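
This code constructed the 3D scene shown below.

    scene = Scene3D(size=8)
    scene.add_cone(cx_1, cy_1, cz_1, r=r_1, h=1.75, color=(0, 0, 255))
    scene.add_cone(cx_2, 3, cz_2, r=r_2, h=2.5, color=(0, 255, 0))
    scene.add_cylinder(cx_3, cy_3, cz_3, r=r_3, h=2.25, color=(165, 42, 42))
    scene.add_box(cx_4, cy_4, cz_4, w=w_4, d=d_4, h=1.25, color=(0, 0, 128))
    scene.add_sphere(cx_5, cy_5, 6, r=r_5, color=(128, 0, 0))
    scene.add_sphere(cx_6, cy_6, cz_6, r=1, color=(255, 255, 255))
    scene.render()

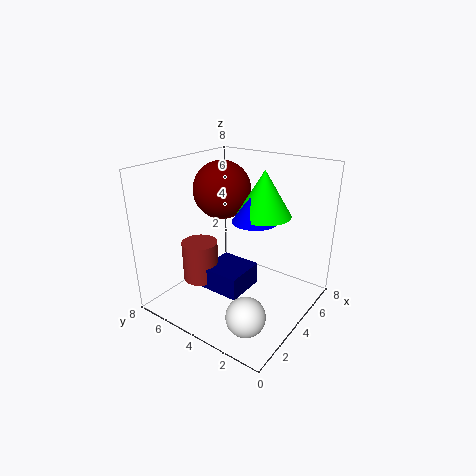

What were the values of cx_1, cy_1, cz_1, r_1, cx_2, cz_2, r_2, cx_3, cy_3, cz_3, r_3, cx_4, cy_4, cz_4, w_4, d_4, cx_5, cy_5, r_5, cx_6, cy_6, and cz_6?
cx_1 = 4.5
cy_1 = 3.25
cz_1 = 5
r_1 = 1.25
cx_2 = 5
cz_2 = 5.25
r_2 = 1.5
cx_3 = 2.75
cy_3 = 5.75
cz_3 = 1.5
r_3 = 1
cx_4 = 2.25
cy_4 = 3
cz_4 = 1.25
w_4 = 2.25
d_4 = 2.25
cx_5 = 5.5
cy_5 = 6.25
r_5 = 1.75
cx_6 = 1.5
cy_6 = 1.75
cz_6 = 1.25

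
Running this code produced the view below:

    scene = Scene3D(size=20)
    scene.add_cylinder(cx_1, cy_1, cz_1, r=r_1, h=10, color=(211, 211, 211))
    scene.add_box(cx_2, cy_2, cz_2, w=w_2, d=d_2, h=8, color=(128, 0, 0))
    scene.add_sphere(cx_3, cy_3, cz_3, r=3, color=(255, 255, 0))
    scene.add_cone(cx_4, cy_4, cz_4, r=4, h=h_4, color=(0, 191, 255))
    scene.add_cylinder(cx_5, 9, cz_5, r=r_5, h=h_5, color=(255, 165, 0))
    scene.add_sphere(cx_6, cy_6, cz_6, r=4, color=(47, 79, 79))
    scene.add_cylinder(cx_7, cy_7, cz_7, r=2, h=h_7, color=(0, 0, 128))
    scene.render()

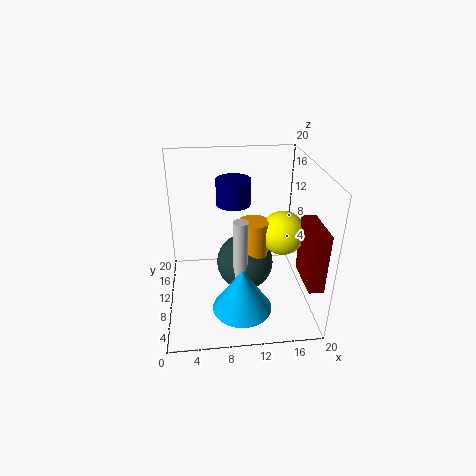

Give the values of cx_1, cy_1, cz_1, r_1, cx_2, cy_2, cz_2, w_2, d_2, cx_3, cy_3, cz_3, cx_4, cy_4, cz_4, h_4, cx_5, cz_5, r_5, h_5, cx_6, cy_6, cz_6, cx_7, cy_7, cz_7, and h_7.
cx_1 = 10; cy_1 = 7; cz_1 = 4; r_1 = 1; cx_2 = 18; cy_2 = 2; cz_2 = 6; w_2 = 2; d_2 = 6; cx_3 = 16; cy_3 = 9; cz_3 = 11; cx_4 = 10; cy_4 = 5; cz_4 = 2; h_4 = 6; cx_5 = 12; cz_5 = 5; r_5 = 2; h_5 = 8; cx_6 = 11; cy_6 = 10; cz_6 = 6; cx_7 = 9; cy_7 = 6; cz_7 = 17; h_7 = 3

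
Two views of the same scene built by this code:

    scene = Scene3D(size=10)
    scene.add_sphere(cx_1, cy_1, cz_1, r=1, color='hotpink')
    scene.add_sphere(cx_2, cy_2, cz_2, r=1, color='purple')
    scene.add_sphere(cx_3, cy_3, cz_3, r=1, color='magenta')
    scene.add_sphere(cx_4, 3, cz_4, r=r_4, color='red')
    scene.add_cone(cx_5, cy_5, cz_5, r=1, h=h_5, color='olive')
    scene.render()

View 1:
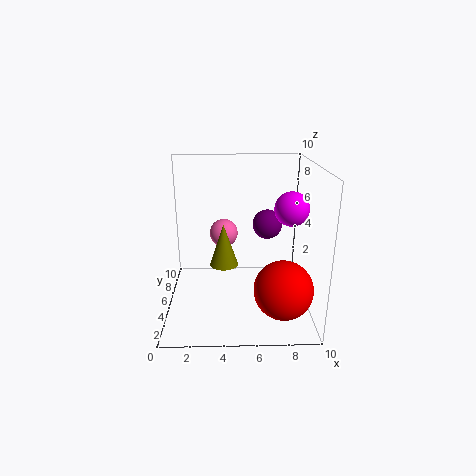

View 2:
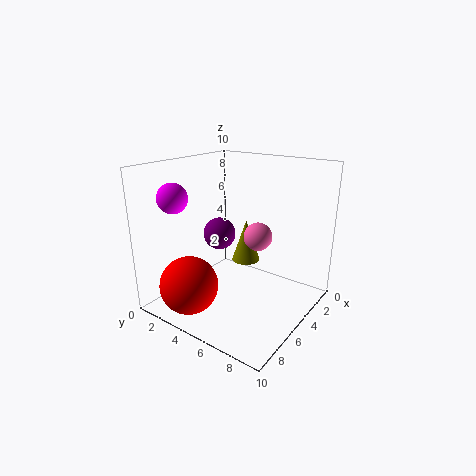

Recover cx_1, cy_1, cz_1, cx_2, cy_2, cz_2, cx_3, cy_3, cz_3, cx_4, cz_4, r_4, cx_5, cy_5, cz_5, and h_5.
cx_1 = 4; cy_1 = 6; cz_1 = 5; cx_2 = 7; cy_2 = 5; cz_2 = 6; cx_3 = 8; cy_3 = 2; cz_3 = 8; cx_4 = 8; cz_4 = 2; r_4 = 2; cx_5 = 4; cy_5 = 5; cz_5 = 3; h_5 = 3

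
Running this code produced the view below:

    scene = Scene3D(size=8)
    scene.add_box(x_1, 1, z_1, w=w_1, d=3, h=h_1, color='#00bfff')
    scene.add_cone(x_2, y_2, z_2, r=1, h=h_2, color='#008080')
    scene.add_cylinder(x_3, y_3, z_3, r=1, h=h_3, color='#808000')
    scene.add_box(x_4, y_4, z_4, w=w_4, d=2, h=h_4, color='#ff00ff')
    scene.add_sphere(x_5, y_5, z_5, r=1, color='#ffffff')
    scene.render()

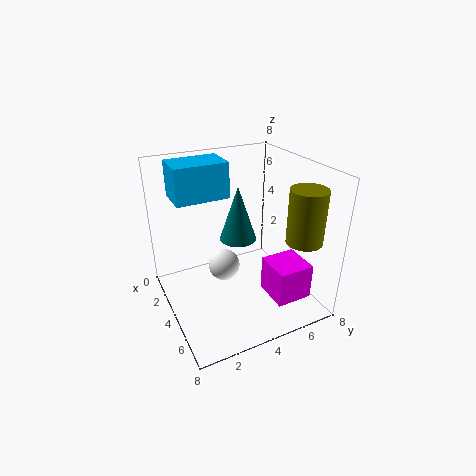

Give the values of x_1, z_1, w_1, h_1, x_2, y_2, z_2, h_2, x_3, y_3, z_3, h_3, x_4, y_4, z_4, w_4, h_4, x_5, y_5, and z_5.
x_1 = 1; z_1 = 6; w_1 = 2; h_1 = 2; x_2 = 4; y_2 = 4; z_2 = 4; h_2 = 3; x_3 = 6; y_3 = 7; z_3 = 4; h_3 = 3; x_4 = 5; y_4 = 5; z_4 = 1; w_4 = 2; h_4 = 2; x_5 = 2; y_5 = 4; z_5 = 1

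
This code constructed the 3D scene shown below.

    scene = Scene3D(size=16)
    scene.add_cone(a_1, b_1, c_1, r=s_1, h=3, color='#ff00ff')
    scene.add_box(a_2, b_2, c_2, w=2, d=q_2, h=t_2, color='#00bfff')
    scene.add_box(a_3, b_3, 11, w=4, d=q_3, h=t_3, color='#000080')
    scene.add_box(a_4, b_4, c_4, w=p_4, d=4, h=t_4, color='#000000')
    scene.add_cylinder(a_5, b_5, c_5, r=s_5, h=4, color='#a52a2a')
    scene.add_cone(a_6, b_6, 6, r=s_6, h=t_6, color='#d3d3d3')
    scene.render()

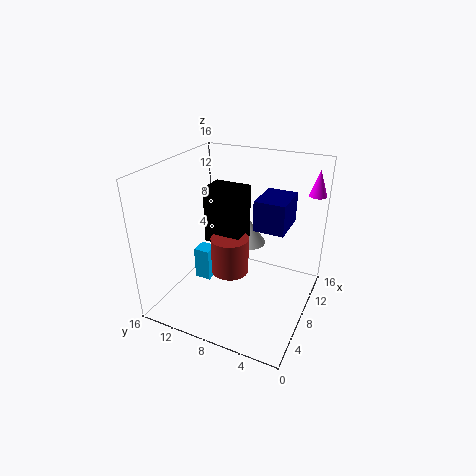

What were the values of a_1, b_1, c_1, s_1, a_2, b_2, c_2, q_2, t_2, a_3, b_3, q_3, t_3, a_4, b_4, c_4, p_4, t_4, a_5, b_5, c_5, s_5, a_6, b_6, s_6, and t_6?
a_1 = 14, b_1 = 1, c_1 = 12, s_1 = 1, a_2 = 8, b_2 = 12, c_2 = 1, q_2 = 2, t_2 = 4, a_3 = 5, b_3 = 2, q_3 = 3, t_3 = 3, a_4 = 6, b_4 = 7, c_4 = 8, p_4 = 3, t_4 = 6, a_5 = 6, b_5 = 8, c_5 = 5, s_5 = 2, a_6 = 11, b_6 = 8, s_6 = 2, t_6 = 3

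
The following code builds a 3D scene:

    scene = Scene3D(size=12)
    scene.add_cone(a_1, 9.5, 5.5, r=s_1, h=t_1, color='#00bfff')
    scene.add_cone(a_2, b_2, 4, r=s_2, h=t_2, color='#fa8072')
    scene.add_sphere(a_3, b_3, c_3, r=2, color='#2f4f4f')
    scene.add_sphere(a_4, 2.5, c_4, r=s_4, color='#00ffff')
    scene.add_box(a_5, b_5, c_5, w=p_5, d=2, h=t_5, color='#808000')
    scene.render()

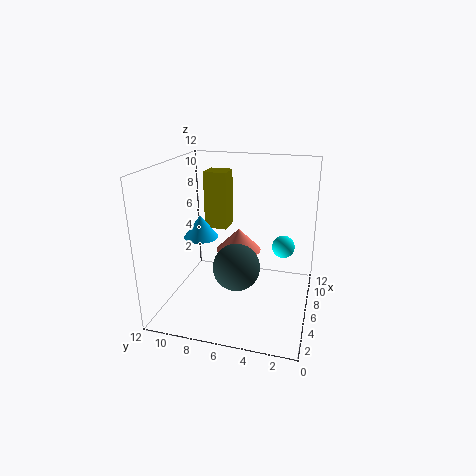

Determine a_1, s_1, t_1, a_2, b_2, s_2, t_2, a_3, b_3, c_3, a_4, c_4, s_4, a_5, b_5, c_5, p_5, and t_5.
a_1 = 6.5; s_1 = 1.5; t_1 = 2; a_2 = 8; b_2 = 6.5; s_2 = 2; t_2 = 2; a_3 = 5.5; b_3 = 6; c_3 = 3.5; a_4 = 8.5; c_4 = 4.5; s_4 = 1; a_5 = 7.5; b_5 = 7.5; c_5 = 6; p_5 = 2; t_5 = 5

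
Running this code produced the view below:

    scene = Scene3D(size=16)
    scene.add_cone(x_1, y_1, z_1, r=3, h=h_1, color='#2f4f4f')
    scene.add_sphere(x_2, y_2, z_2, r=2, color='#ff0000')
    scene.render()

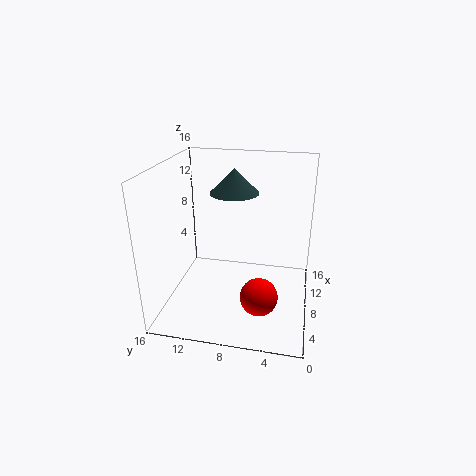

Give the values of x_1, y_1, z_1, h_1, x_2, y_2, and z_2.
x_1 = 13; y_1 = 9.5; z_1 = 11.5; h_1 = 3; x_2 = 4.5; y_2 = 5; z_2 = 3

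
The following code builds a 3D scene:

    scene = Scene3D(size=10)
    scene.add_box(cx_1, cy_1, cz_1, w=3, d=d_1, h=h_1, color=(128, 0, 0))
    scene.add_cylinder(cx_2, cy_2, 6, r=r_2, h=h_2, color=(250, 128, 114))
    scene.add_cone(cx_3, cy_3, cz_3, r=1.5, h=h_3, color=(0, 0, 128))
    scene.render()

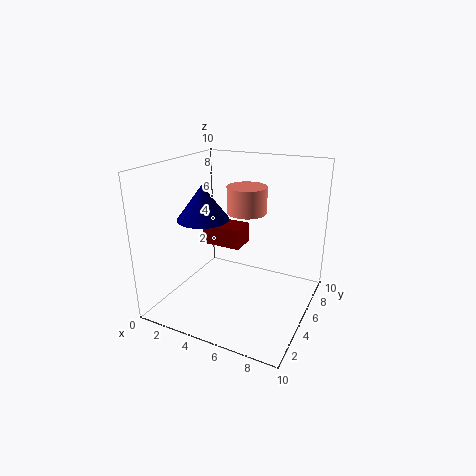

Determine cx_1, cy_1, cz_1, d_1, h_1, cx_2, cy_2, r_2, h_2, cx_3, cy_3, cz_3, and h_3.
cx_1 = 1.5; cy_1 = 6; cz_1 = 3.5; d_1 = 2; h_1 = 1.5; cx_2 = 4.5; cy_2 = 7.5; r_2 = 1.5; h_2 = 2; cx_3 = 4.5; cy_3 = 1.5; cz_3 = 7.5; h_3 = 2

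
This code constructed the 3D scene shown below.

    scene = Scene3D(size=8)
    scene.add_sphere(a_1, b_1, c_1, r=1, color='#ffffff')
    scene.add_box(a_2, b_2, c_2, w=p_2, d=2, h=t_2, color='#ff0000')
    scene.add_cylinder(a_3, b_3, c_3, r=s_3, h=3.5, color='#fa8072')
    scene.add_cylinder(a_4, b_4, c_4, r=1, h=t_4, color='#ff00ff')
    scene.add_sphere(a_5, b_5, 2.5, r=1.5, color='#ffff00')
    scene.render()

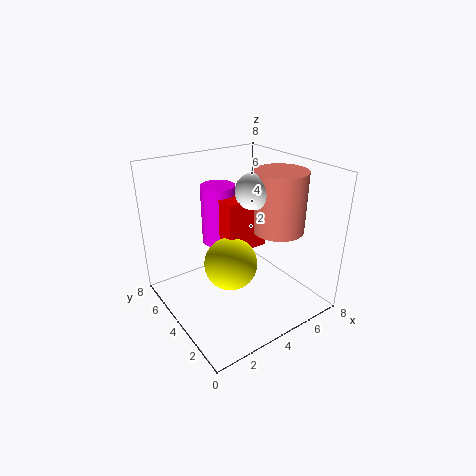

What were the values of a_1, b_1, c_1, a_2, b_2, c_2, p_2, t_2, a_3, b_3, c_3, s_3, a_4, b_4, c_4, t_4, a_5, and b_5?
a_1 = 5, b_1 = 4, c_1 = 6.5, a_2 = 3.5, b_2 = 4, c_2 = 3, p_2 = 2.5, t_2 = 3, a_3 = 6.5, b_3 = 3.5, c_3 = 4, s_3 = 1.5, a_4 = 4, b_4 = 6, c_4 = 3, t_4 = 3.5, a_5 = 3.5, b_5 = 4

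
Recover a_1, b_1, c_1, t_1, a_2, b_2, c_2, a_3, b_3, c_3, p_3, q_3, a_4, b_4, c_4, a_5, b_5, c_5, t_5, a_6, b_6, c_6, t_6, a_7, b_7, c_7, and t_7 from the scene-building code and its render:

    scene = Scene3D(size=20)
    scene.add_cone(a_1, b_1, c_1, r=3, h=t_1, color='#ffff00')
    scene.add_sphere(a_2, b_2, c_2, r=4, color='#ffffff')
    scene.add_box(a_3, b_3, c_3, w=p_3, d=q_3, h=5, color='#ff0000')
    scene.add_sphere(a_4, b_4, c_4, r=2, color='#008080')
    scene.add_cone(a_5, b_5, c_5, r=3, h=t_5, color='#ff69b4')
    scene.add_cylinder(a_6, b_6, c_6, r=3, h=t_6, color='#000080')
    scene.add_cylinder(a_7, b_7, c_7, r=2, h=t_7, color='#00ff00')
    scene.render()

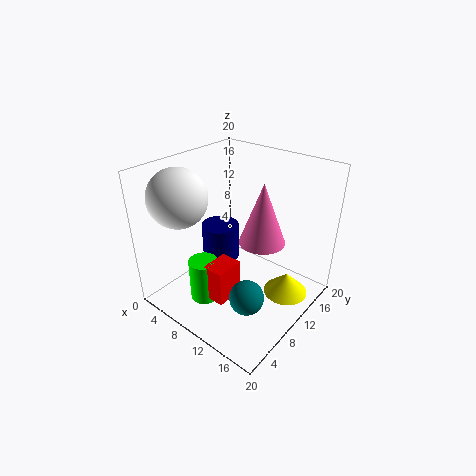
a_1 = 17; b_1 = 12; c_1 = 3; t_1 = 3; a_2 = 4; b_2 = 5; c_2 = 16; a_3 = 9; b_3 = 4; c_3 = 3; p_3 = 3; q_3 = 4; a_4 = 17; b_4 = 3; c_4 = 8; a_5 = 14; b_5 = 10; c_5 = 11; t_5 = 8; a_6 = 3; b_6 = 14; c_6 = 2; t_6 = 6; a_7 = 8; b_7 = 5; c_7 = 2; t_7 = 6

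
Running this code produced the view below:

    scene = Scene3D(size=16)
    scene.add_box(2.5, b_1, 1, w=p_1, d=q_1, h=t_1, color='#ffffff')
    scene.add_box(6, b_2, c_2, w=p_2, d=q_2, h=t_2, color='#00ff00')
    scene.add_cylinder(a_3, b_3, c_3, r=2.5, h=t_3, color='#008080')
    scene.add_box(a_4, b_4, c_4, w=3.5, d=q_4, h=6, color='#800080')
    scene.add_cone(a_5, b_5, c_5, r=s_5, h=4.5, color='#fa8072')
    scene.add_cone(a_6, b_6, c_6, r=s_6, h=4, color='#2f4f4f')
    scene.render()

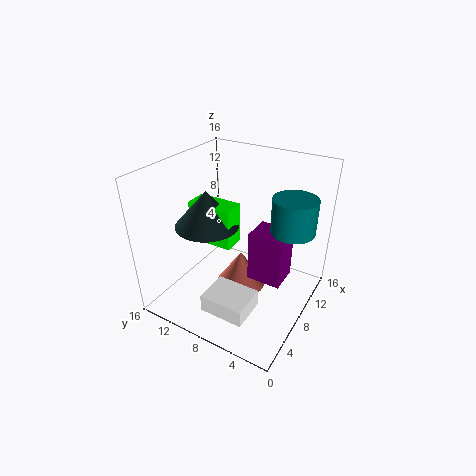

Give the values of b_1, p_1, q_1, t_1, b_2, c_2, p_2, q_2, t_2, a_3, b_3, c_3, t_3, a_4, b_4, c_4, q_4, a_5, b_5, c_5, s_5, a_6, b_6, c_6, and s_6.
b_1 = 4.5, p_1 = 4, q_1 = 5, t_1 = 2, b_2 = 8, c_2 = 7.5, p_2 = 2.5, q_2 = 5, t_2 = 4.5, a_3 = 11.5, b_3 = 3, c_3 = 8.5, t_3 = 4, a_4 = 8.5, b_4 = 3, c_4 = 2.5, q_4 = 4, a_5 = 9.5, b_5 = 8.5, c_5 = 0.5, s_5 = 3, a_6 = 6.5, b_6 = 11, c_6 = 9.5, s_6 = 3.5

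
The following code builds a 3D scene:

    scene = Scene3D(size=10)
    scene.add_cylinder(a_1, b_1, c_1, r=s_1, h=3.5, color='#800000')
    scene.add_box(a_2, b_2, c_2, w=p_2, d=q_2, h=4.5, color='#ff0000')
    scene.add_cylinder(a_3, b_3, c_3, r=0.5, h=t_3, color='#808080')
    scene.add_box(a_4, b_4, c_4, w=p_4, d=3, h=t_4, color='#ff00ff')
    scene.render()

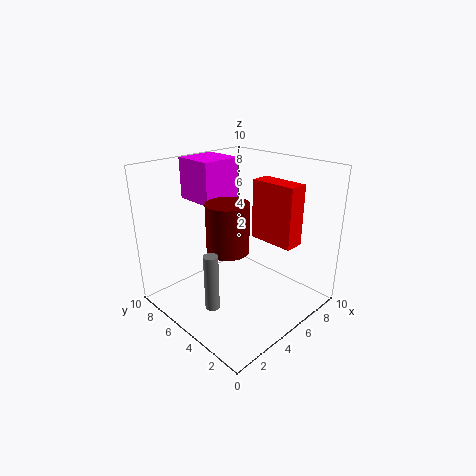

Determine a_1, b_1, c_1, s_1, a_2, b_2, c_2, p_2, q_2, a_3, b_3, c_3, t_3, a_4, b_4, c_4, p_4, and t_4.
a_1 = 4.5
b_1 = 5.5
c_1 = 4
s_1 = 1.5
a_2 = 7.5
b_2 = 2.5
c_2 = 4
p_2 = 1.5
q_2 = 3.5
a_3 = 2.5
b_3 = 5
c_3 = 0.5
t_3 = 4
a_4 = 4
b_4 = 7
c_4 = 7
p_4 = 3
t_4 = 3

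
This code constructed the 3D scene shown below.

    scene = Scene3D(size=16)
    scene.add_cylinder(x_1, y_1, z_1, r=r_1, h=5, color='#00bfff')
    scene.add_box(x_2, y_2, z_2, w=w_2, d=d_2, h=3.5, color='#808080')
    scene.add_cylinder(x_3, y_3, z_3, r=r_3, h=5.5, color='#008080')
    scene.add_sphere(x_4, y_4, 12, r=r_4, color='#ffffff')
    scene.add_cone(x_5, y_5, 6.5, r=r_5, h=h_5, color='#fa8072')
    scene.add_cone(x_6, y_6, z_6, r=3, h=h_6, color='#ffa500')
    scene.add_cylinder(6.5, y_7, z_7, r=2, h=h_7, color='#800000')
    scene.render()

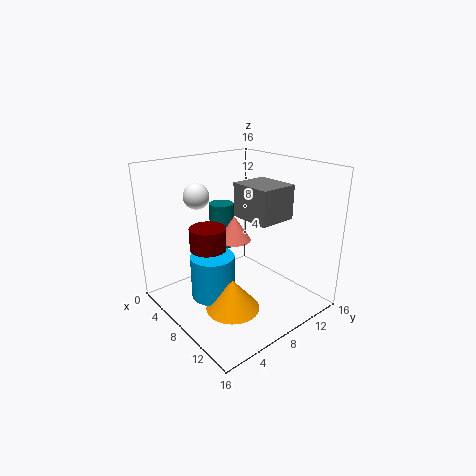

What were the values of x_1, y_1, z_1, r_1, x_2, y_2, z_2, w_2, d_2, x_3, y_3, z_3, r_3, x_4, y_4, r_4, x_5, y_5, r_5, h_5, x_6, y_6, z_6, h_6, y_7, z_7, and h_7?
x_1 = 6.5; y_1 = 5.5; z_1 = 1; r_1 = 2.5; x_2 = 8.5; y_2 = 7; z_2 = 11; w_2 = 4.5; d_2 = 4; x_3 = 3; y_3 = 9.5; z_3 = 5; r_3 = 1.5; x_4 = 3; y_4 = 6; r_4 = 1.5; x_5 = 5.5; y_5 = 9.5; r_5 = 2; h_5 = 3; x_6 = 9.5; y_6 = 6; z_6 = 0.5; h_6 = 3.5; y_7 = 5; z_7 = 7; h_7 = 2.5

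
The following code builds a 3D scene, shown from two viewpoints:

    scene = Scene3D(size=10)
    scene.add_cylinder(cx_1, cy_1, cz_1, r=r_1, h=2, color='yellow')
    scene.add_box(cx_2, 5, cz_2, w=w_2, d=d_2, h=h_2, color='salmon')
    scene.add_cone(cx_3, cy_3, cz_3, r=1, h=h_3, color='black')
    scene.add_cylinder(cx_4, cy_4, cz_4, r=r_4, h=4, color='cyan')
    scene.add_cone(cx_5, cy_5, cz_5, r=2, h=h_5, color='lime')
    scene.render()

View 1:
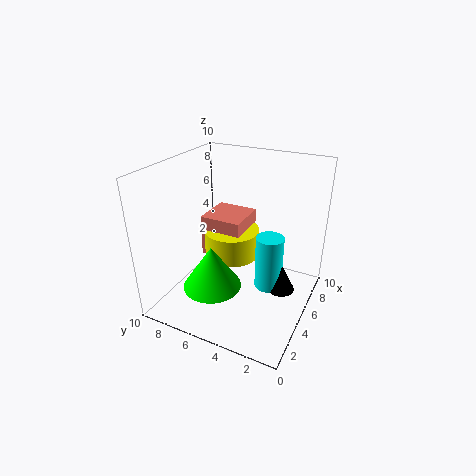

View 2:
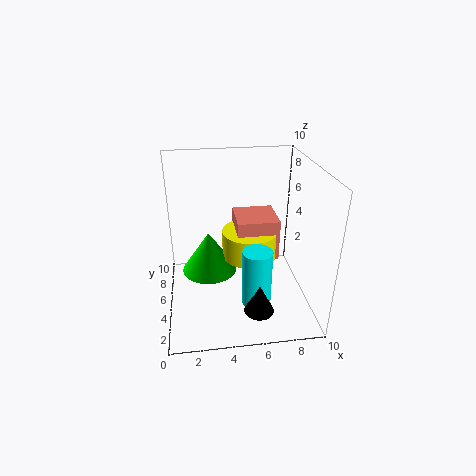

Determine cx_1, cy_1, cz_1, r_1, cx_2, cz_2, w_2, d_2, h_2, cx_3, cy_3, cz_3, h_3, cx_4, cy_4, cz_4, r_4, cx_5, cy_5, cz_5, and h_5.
cx_1 = 6, cy_1 = 6, cz_1 = 3, r_1 = 2, cx_2 = 5, cz_2 = 3, w_2 = 3, d_2 = 3, h_2 = 3, cx_3 = 6, cy_3 = 2, cz_3 = 1, h_3 = 2, cx_4 = 6, cy_4 = 3, cz_4 = 1, r_4 = 1, cx_5 = 3, cy_5 = 6, cz_5 = 2, h_5 = 3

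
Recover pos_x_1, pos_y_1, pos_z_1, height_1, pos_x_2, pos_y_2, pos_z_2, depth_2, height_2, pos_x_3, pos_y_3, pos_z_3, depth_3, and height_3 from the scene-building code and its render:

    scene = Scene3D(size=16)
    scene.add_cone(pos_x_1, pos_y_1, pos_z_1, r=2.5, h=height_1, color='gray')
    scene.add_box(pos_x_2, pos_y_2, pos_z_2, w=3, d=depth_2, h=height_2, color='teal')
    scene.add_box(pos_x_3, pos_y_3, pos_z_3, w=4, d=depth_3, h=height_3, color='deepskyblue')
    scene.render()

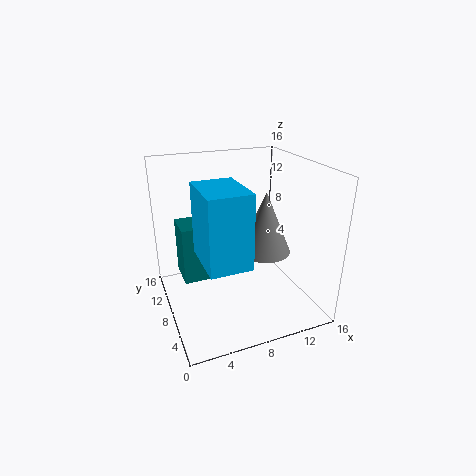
pos_x_1 = 9, pos_y_1 = 3.5, pos_z_1 = 8.5, height_1 = 6, pos_x_2 = 1.5, pos_y_2 = 6.5, pos_z_2 = 4.5, depth_2 = 3.5, height_2 = 6, pos_x_3 = 2.5, pos_y_3 = 0.5, pos_z_3 = 8.5, depth_3 = 5.5, height_3 = 7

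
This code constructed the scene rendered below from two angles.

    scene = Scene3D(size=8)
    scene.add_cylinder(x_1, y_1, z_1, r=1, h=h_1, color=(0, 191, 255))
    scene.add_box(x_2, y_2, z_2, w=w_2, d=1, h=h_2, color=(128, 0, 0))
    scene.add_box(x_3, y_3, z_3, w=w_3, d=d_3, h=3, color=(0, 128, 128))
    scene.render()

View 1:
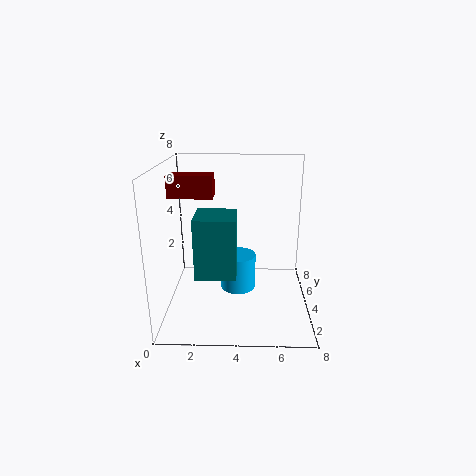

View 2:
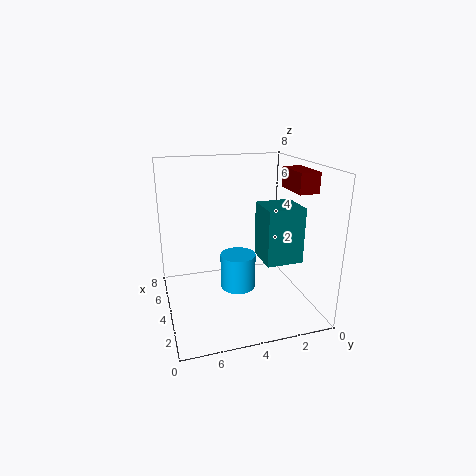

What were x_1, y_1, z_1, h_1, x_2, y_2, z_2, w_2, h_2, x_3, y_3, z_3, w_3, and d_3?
x_1 = 4, y_1 = 4, z_1 = 1, h_1 = 2, x_2 = 1, y_2 = 1, z_2 = 7, w_2 = 2, h_2 = 1, x_3 = 2, y_3 = 1, z_3 = 3, w_3 = 2, d_3 = 2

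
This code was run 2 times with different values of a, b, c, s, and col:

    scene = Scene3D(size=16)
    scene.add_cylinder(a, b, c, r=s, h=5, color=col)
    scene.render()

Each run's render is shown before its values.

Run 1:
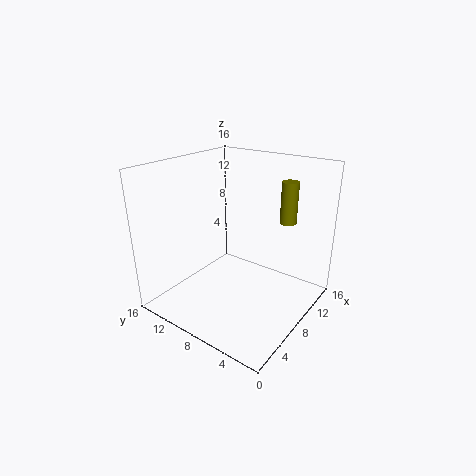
a = 14; b = 5; c = 8.5; s = 1; col = 'olive'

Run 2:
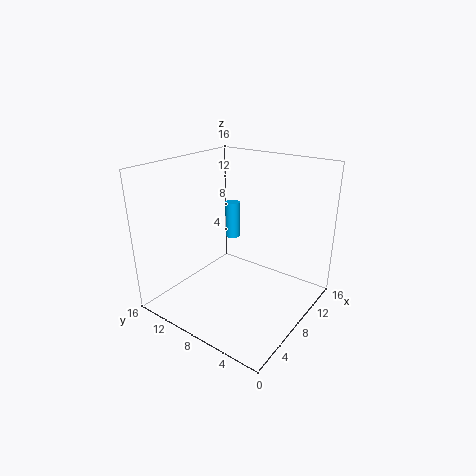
a = 15; b = 14; c = 4; s = 1; col = 'deepskyblue'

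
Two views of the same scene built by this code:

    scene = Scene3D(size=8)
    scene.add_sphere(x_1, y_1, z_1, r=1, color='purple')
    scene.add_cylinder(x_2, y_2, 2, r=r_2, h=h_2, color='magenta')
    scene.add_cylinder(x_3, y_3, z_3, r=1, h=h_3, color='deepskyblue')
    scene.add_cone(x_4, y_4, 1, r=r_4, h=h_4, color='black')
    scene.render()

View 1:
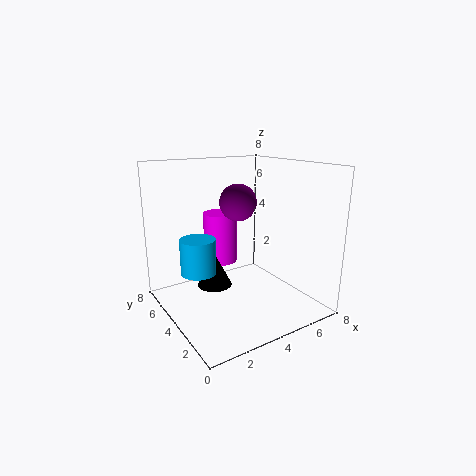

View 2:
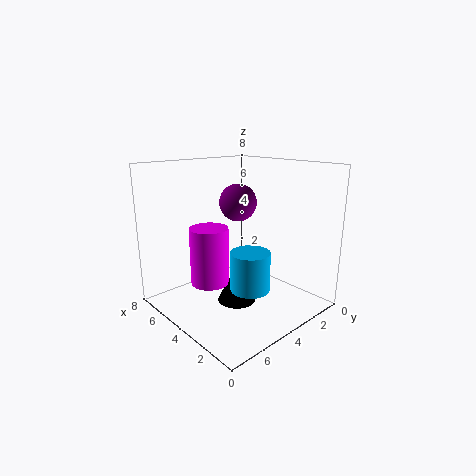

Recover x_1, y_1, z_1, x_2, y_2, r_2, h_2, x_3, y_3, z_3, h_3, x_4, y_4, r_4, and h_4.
x_1 = 4; y_1 = 4; z_1 = 6; x_2 = 4; y_2 = 6; r_2 = 1; h_2 = 3; x_3 = 2; y_3 = 5; z_3 = 2; h_3 = 2; x_4 = 3; y_4 = 5; r_4 = 1; h_4 = 2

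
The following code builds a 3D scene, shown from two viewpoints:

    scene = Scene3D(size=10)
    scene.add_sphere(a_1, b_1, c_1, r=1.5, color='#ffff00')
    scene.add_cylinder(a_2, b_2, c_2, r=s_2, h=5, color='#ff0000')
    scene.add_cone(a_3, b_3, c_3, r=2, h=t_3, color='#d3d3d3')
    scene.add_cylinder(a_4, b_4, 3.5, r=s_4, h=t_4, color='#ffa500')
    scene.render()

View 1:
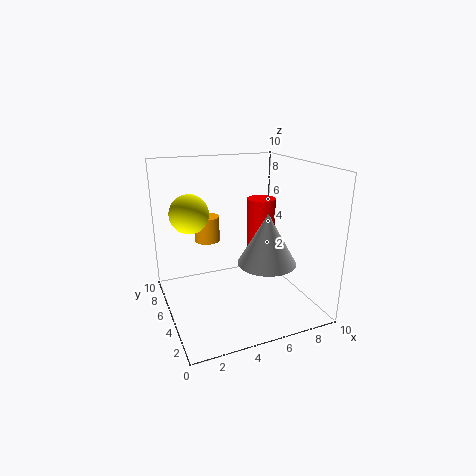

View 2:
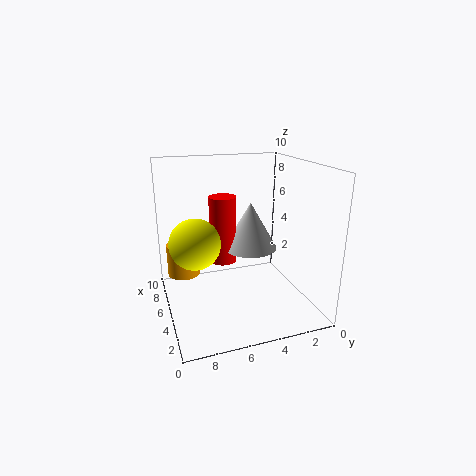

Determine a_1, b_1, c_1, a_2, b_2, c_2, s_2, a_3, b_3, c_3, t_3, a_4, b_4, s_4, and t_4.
a_1 = 2.5
b_1 = 8.5
c_1 = 6
a_2 = 7
b_2 = 5.5
c_2 = 2.5
s_2 = 1
a_3 = 6.5
b_3 = 3.5
c_3 = 3.5
t_3 = 3.5
a_4 = 4
b_4 = 9
s_4 = 1
t_4 = 2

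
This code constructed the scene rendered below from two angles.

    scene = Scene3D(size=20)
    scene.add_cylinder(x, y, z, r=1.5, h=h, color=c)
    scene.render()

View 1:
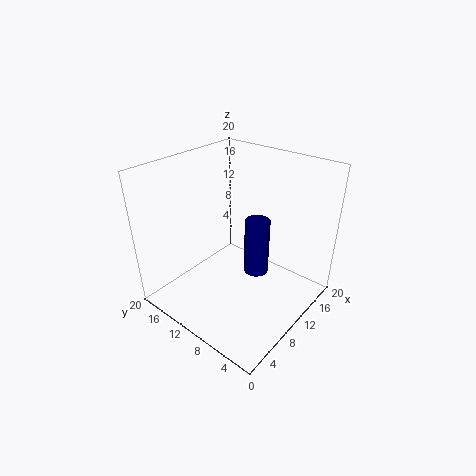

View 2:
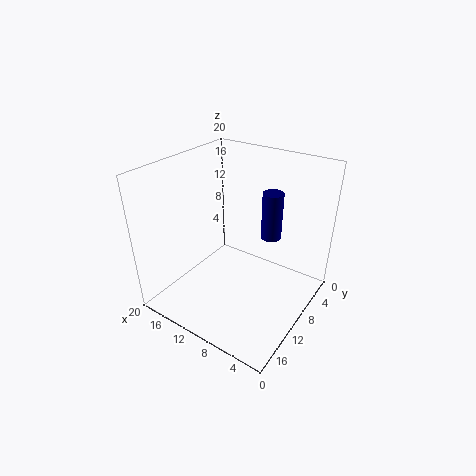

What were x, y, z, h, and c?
x = 7.5, y = 5, z = 8.5, h = 7, c = 'navy'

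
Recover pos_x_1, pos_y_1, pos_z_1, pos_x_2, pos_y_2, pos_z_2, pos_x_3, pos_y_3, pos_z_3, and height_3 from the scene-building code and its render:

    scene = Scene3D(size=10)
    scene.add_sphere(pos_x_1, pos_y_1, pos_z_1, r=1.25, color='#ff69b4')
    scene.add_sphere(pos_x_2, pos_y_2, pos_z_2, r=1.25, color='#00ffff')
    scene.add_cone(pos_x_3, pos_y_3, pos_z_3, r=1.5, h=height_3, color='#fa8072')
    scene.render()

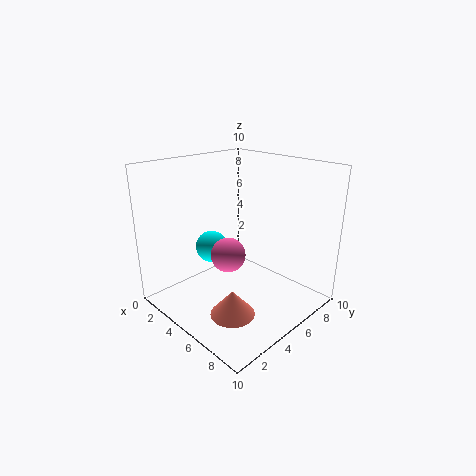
pos_x_1 = 4.25; pos_y_1 = 4.75; pos_z_1 = 3.5; pos_x_2 = 1.5; pos_y_2 = 5.5; pos_z_2 = 3; pos_x_3 = 6.5; pos_y_3 = 3; pos_z_3 = 0.5; height_3 = 1.75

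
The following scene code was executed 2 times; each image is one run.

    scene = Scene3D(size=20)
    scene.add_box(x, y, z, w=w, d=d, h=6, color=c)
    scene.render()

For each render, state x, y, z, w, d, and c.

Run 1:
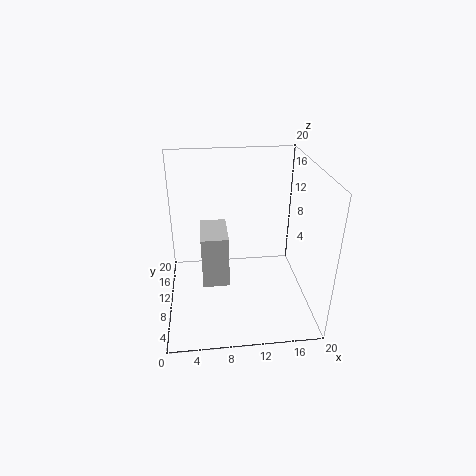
x = 5; y = 1; z = 9; w = 3; d = 5; c = 'lightgray'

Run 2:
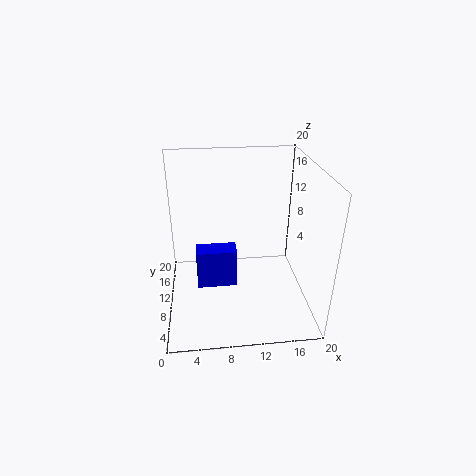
x = 4; y = 11; z = 1; w = 6; d = 3; c = 'blue'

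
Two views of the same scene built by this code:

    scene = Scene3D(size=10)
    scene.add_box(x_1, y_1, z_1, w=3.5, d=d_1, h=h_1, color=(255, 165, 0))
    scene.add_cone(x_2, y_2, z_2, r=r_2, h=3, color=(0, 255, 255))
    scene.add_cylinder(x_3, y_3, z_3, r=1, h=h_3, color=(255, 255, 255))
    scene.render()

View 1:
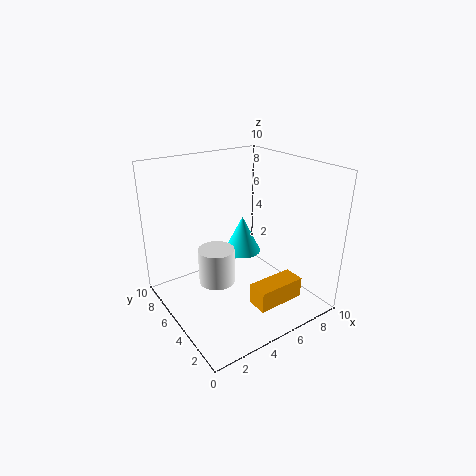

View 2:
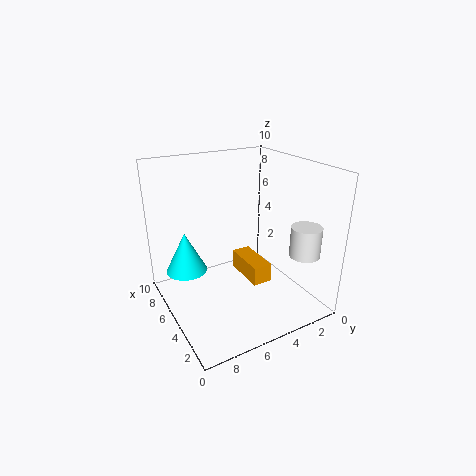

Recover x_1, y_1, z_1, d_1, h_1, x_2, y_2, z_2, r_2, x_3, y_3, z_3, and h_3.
x_1 = 5; y_1 = 2; z_1 = 0.5; d_1 = 1.5; h_1 = 1.5; x_2 = 7.5; y_2 = 8; z_2 = 2; r_2 = 1.5; x_3 = 1.5; y_3 = 2; z_3 = 4.5; h_3 = 2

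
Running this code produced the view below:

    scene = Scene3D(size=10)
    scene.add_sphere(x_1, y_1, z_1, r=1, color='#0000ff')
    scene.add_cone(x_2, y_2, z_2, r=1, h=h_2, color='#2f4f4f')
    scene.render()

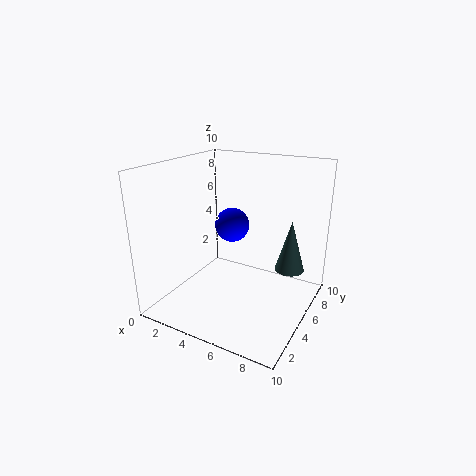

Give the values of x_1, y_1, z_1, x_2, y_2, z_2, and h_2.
x_1 = 6; y_1 = 2.5; z_1 = 7; x_2 = 8.5; y_2 = 6; z_2 = 3; h_2 = 3.5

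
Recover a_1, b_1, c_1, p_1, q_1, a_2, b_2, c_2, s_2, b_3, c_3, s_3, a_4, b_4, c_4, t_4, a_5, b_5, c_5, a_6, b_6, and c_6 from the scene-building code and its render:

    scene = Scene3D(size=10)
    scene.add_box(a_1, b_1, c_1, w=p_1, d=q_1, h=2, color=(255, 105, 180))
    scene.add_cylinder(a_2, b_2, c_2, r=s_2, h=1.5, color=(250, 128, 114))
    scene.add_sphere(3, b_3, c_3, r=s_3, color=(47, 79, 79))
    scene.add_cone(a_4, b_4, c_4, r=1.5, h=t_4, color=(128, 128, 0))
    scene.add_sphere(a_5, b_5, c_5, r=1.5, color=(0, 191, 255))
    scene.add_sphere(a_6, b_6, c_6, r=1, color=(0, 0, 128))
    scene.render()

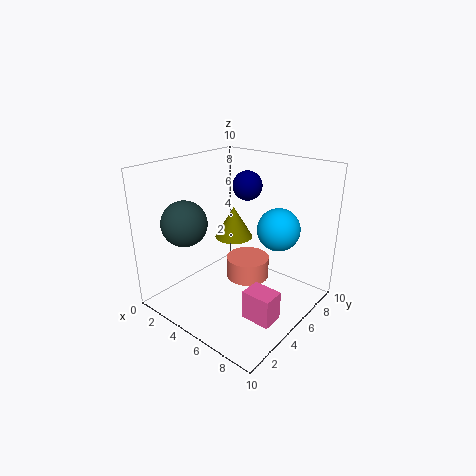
a_1 = 7
b_1 = 3
c_1 = 0.5
p_1 = 2
q_1 = 1.5
a_2 = 5.5
b_2 = 5.5
c_2 = 2
s_2 = 1.5
b_3 = 2
c_3 = 6.5
s_3 = 1.5
a_4 = 2.5
b_4 = 7.5
c_4 = 3.5
t_4 = 2.5
a_5 = 7
b_5 = 7
c_5 = 5.5
a_6 = 5
b_6 = 6
c_6 = 8.5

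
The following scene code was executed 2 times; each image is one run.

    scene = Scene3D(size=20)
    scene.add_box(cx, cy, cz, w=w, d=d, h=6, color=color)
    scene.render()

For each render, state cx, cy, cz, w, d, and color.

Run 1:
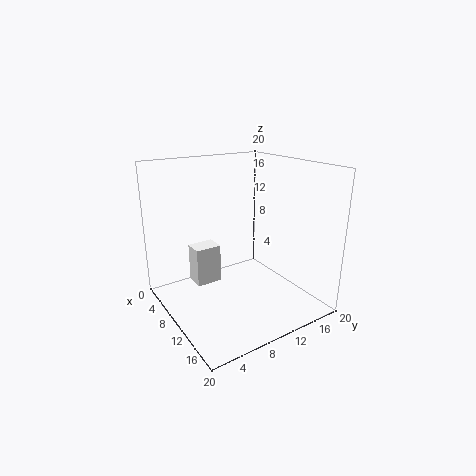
cx = 2; cy = 6; cz = 1; w = 3; d = 4; color = 'white'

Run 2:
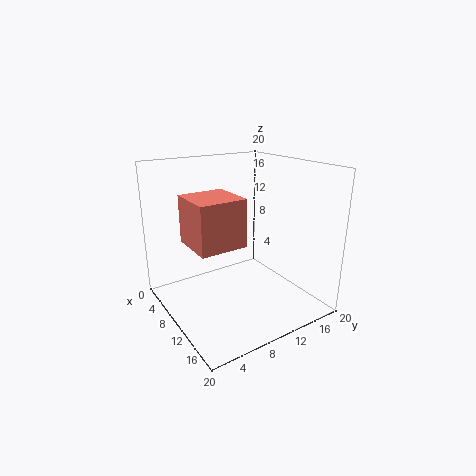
cx = 9; cy = 2; cz = 11; w = 6; d = 6; color = 'salmon'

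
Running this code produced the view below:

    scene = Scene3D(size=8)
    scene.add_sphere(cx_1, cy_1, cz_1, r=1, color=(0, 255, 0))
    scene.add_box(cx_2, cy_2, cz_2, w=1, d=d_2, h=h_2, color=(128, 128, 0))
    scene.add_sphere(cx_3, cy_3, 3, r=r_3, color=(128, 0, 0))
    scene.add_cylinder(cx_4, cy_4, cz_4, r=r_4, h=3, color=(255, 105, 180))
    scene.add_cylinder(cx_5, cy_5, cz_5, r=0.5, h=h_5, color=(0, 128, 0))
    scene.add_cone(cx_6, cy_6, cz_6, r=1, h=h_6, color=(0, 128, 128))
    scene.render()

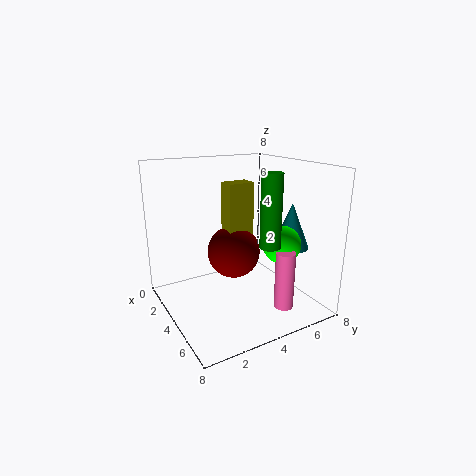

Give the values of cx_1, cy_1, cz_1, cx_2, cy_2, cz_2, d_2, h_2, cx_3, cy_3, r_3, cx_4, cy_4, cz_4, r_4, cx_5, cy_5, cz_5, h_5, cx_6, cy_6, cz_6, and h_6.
cx_1 = 6; cy_1 = 5.5; cz_1 = 4; cx_2 = 3; cy_2 = 3.5; cz_2 = 4; d_2 = 1.5; h_2 = 3; cx_3 = 3.5; cy_3 = 4; r_3 = 1.5; cx_4 = 7; cy_4 = 5; cz_4 = 1; r_4 = 0.5; cx_5 = 7; cy_5 = 4; cz_5 = 4.5; h_5 = 3.5; cx_6 = 5.5; cy_6 = 6.5; cz_6 = 3.5; h_6 = 2.5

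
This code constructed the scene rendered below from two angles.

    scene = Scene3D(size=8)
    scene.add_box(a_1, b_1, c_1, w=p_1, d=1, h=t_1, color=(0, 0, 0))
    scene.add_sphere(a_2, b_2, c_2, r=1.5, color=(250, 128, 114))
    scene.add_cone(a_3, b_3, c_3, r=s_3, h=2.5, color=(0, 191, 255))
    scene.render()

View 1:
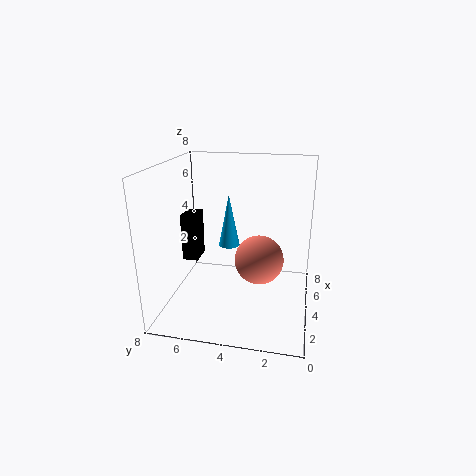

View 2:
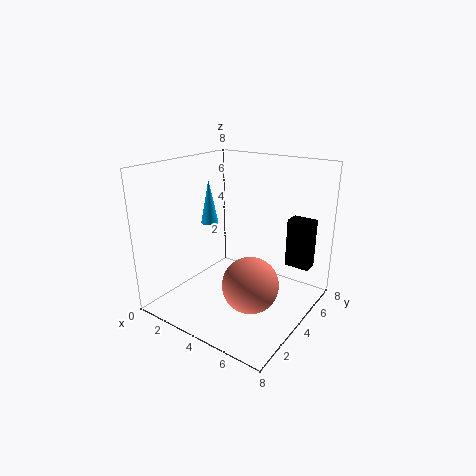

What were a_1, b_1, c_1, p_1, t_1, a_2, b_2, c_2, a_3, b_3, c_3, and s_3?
a_1 = 5.5
b_1 = 7
c_1 = 1.5
p_1 = 1.5
t_1 = 3
a_2 = 5.5
b_2 = 3
c_2 = 2
a_3 = 2
b_3 = 4
c_3 = 4.5
s_3 = 0.5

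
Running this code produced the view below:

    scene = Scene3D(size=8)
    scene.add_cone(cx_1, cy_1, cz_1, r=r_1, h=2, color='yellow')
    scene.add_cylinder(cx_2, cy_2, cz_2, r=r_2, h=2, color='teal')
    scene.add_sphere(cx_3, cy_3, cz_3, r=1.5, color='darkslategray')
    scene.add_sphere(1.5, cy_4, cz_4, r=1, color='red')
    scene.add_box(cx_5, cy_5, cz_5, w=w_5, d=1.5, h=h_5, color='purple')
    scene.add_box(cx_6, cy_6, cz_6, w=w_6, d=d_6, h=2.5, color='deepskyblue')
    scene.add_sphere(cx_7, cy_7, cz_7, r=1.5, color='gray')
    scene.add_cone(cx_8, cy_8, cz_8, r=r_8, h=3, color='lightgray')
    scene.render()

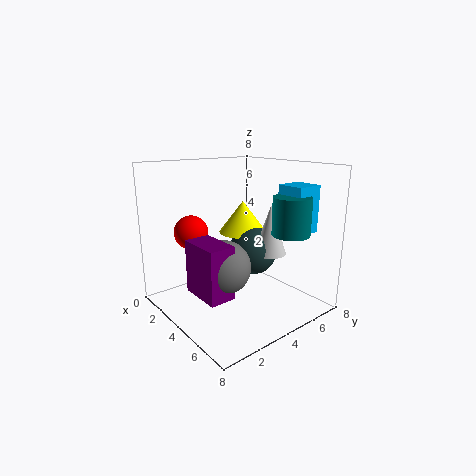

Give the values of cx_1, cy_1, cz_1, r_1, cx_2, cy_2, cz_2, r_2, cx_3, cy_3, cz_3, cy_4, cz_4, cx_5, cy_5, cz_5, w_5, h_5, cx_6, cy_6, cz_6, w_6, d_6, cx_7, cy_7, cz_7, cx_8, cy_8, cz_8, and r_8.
cx_1 = 2; cy_1 = 6; cz_1 = 3.5; r_1 = 1.5; cx_2 = 6.5; cy_2 = 5.5; cz_2 = 4.5; r_2 = 1; cx_3 = 3; cy_3 = 6; cz_3 = 2.5; cy_4 = 2.5; cz_4 = 4; cx_5 = 2.5; cy_5 = 1.5; cz_5 = 1; w_5 = 2.5; h_5 = 3; cx_6 = 5.5; cy_6 = 5.5; cz_6 = 4.5; w_6 = 1.5; d_6 = 1.5; cx_7 = 4; cy_7 = 3; cz_7 = 2.5; cx_8 = 4; cy_8 = 6.5; cz_8 = 2.5; r_8 = 1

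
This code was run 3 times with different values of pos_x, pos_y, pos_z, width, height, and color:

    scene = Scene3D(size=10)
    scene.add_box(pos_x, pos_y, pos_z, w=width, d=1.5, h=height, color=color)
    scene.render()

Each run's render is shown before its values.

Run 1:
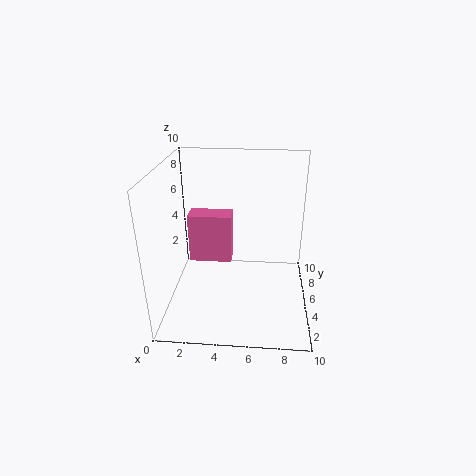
pos_x = 1.5, pos_y = 5, pos_z = 3, width = 3, height = 3.5, color = 'hotpink'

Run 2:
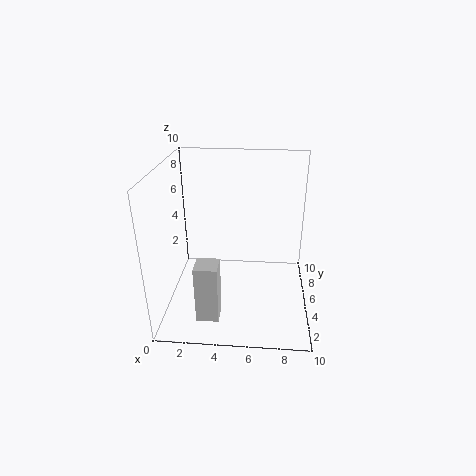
pos_x = 2.5, pos_y = 1.5, pos_z = 0.5, width = 1.5, height = 4, color = 'lightgray'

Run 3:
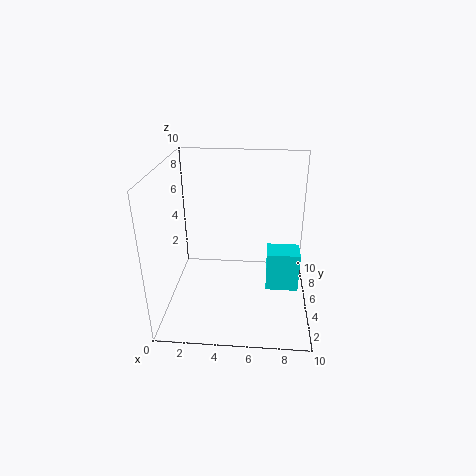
pos_x = 7, pos_y = 2, pos_z = 3, width = 2, height = 2.5, color = 'cyan'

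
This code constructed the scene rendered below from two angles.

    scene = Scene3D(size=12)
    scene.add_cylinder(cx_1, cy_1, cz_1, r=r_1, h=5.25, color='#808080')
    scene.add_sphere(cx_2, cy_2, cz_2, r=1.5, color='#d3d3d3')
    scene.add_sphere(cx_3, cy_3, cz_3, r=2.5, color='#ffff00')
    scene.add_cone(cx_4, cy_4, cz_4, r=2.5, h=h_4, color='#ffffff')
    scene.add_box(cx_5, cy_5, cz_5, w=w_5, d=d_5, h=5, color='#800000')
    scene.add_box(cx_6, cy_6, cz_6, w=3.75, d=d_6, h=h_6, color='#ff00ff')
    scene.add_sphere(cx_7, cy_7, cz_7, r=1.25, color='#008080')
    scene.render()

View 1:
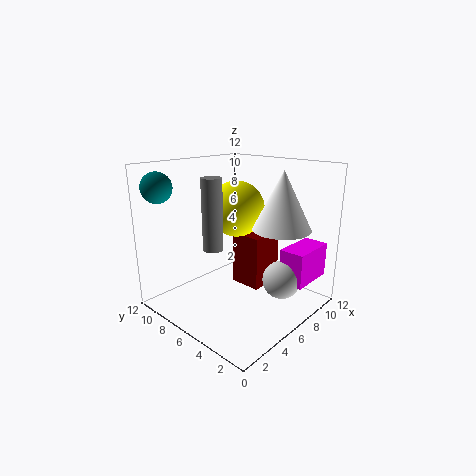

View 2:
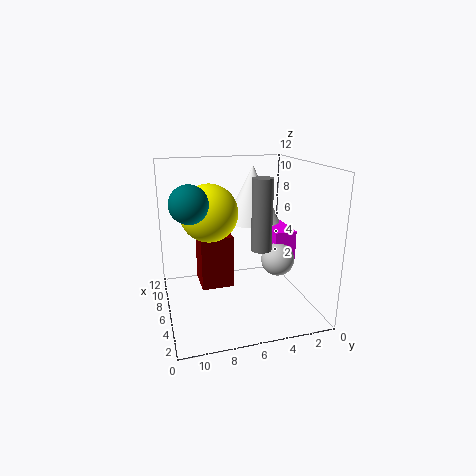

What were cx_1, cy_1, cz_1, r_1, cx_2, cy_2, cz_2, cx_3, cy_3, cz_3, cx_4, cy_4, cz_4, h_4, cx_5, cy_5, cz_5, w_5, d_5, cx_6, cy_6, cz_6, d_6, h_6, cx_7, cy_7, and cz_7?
cx_1 = 2.5, cy_1 = 5.25, cz_1 = 6.25, r_1 = 0.75, cx_2 = 6.75, cy_2 = 2, cz_2 = 3.25, cx_3 = 8, cy_3 = 8, cz_3 = 7.75, cx_4 = 9, cy_4 = 3.75, cz_4 = 6.5, h_4 = 5, cx_5 = 8.25, cy_5 = 5.75, cz_5 = 0.25, w_5 = 3.25, d_5 = 3, cx_6 = 6.75, cy_6 = 0.25, cz_6 = 3, d_6 = 2, h_6 = 2.75, cx_7 = 1.5, cy_7 = 10.5, cz_7 = 10.25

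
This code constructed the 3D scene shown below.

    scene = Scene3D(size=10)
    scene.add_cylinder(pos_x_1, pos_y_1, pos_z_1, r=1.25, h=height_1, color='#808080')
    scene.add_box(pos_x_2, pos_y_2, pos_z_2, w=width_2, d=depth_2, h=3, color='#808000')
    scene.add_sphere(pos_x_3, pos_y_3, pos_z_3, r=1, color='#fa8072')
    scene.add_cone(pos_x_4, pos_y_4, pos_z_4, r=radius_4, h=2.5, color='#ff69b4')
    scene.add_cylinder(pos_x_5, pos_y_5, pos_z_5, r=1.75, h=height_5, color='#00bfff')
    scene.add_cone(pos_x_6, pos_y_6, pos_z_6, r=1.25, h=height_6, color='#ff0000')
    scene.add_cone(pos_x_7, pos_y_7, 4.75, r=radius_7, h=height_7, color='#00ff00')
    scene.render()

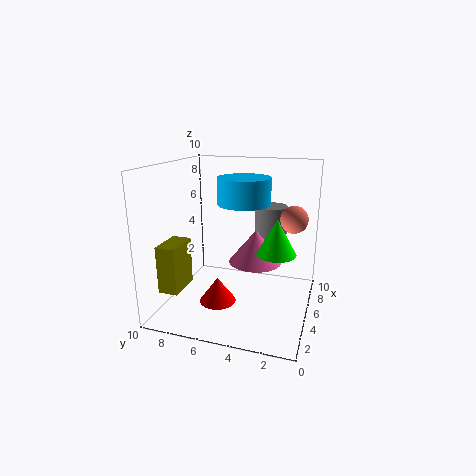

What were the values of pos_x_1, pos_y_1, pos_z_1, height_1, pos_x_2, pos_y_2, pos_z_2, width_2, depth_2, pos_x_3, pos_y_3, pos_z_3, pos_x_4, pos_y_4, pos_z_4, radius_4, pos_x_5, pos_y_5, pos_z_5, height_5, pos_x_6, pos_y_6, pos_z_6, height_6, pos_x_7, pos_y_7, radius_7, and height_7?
pos_x_1 = 8.75
pos_y_1 = 3.5
pos_z_1 = 2.75
height_1 = 3.75
pos_x_2 = 0.5
pos_y_2 = 7.5
pos_z_2 = 2.5
width_2 = 2.25
depth_2 = 1.25
pos_x_3 = 7.25
pos_y_3 = 1.5
pos_z_3 = 6
pos_x_4 = 7
pos_y_4 = 4.25
pos_z_4 = 2.5
radius_4 = 2
pos_x_5 = 4.75
pos_y_5 = 4.5
pos_z_5 = 7.5
height_5 = 1.75
pos_x_6 = 3.5
pos_y_6 = 6
pos_z_6 = 0.75
height_6 = 1.75
pos_x_7 = 3.5
pos_y_7 = 2
radius_7 = 1.25
height_7 = 2.25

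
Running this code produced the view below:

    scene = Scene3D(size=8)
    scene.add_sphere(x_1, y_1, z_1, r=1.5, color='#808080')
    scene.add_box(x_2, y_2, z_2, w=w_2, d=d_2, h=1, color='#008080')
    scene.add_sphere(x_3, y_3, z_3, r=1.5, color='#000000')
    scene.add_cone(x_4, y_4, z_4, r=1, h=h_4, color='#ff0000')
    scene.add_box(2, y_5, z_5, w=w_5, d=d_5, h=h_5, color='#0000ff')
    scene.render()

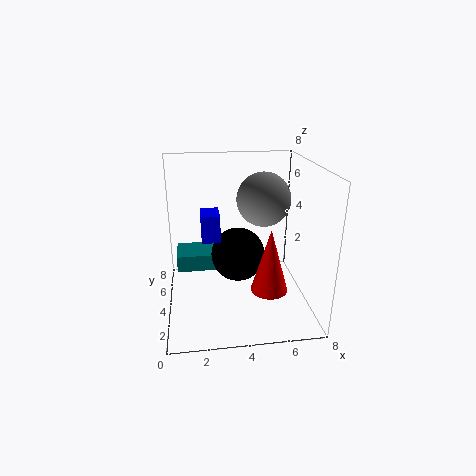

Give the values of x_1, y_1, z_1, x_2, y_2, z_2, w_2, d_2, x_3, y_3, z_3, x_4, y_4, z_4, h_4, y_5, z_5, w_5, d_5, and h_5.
x_1 = 5.5
y_1 = 4.5
z_1 = 6
x_2 = 0.5
y_2 = 5
z_2 = 1.5
w_2 = 3
d_2 = 2
x_3 = 4
y_3 = 4
z_3 = 3
x_4 = 5.5
y_4 = 2.5
z_4 = 1.5
h_4 = 3.5
y_5 = 3.5
z_5 = 4
w_5 = 1
d_5 = 1.5
h_5 = 1.5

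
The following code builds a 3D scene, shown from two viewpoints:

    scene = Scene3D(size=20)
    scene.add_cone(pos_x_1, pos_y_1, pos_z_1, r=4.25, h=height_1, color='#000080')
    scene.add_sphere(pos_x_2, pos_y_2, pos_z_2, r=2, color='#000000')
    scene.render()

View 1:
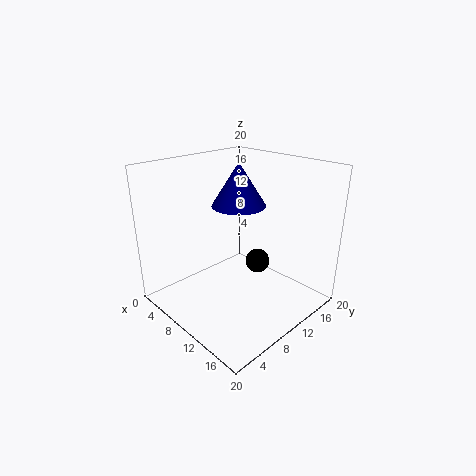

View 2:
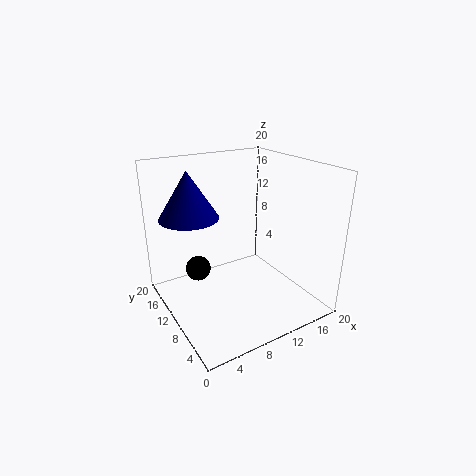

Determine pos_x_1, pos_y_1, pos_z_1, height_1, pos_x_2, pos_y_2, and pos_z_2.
pos_x_1 = 5, pos_y_1 = 15, pos_z_1 = 12.25, height_1 = 6.75, pos_x_2 = 7, pos_y_2 = 17.5, pos_z_2 = 2.25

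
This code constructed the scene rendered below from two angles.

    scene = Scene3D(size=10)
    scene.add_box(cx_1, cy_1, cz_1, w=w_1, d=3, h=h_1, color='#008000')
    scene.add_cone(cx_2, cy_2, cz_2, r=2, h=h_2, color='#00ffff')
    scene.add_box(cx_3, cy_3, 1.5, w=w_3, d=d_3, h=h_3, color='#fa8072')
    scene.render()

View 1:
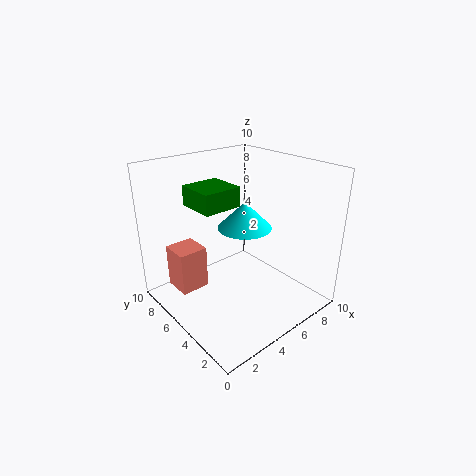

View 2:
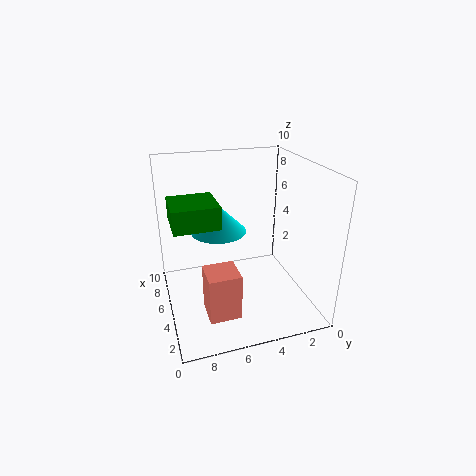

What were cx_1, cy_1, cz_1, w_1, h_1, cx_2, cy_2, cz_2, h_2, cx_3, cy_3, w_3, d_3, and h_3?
cx_1 = 3.5
cy_1 = 6.5
cz_1 = 6.5
w_1 = 3
h_1 = 1.5
cx_2 = 6.5
cy_2 = 6
cz_2 = 5
h_2 = 2
cx_3 = 1
cy_3 = 6
w_3 = 2
d_3 = 2
h_3 = 3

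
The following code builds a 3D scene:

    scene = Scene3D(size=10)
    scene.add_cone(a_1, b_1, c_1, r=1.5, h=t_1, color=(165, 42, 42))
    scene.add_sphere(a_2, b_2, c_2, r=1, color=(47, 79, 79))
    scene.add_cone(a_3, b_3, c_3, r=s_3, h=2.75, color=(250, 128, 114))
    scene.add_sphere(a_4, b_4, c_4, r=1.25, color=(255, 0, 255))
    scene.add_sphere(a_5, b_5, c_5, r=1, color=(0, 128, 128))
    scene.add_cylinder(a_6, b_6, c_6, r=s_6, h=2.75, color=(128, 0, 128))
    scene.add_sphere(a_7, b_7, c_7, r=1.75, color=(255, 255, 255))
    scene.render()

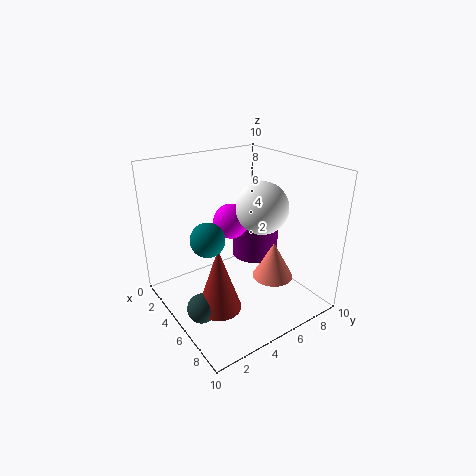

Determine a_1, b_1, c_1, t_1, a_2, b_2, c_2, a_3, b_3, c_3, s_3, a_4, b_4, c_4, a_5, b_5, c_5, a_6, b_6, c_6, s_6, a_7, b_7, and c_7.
a_1 = 6; b_1 = 2.75; c_1 = 0.75; t_1 = 4.5; a_2 = 5.75; b_2 = 1.5; c_2 = 1; a_3 = 6; b_3 = 7.5; c_3 = 1.5; s_3 = 1.5; a_4 = 3.75; b_4 = 5.25; c_4 = 5.75; a_5 = 7; b_5 = 1.5; c_5 = 6.75; a_6 = 3.75; b_6 = 7.5; c_6 = 2.5; s_6 = 1.75; a_7 = 6; b_7 = 6.25; c_7 = 7.25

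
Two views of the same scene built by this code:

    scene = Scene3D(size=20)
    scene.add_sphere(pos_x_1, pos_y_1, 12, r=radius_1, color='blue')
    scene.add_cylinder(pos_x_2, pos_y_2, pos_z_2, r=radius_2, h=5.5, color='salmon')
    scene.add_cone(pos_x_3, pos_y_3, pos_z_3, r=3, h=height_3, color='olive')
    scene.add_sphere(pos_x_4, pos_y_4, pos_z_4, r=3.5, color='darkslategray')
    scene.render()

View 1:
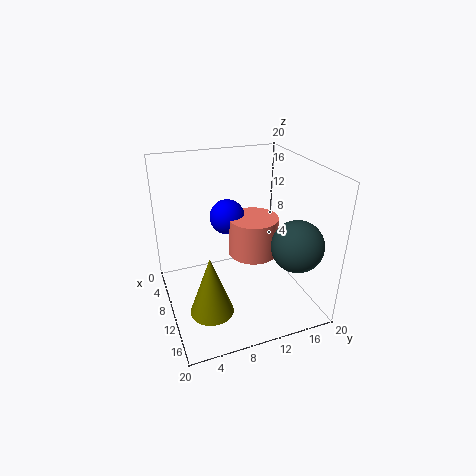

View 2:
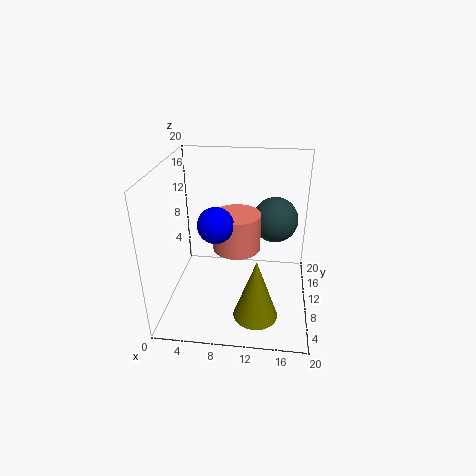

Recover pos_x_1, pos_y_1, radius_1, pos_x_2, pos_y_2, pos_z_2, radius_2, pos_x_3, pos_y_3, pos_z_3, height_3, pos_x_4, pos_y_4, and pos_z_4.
pos_x_1 = 7
pos_y_1 = 9.5
radius_1 = 2.5
pos_x_2 = 9.5
pos_y_2 = 12.5
pos_z_2 = 7
radius_2 = 3.5
pos_x_3 = 13
pos_y_3 = 5
pos_z_3 = 1
height_3 = 8.5
pos_x_4 = 15
pos_y_4 = 16.5
pos_z_4 = 10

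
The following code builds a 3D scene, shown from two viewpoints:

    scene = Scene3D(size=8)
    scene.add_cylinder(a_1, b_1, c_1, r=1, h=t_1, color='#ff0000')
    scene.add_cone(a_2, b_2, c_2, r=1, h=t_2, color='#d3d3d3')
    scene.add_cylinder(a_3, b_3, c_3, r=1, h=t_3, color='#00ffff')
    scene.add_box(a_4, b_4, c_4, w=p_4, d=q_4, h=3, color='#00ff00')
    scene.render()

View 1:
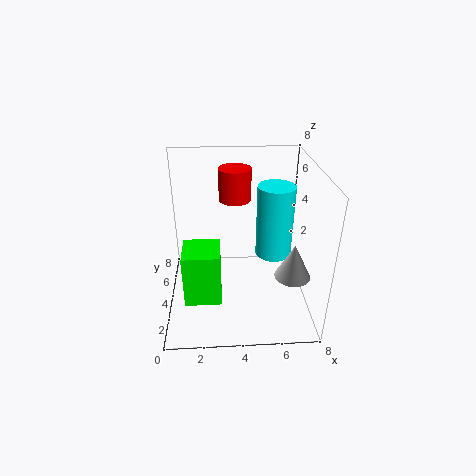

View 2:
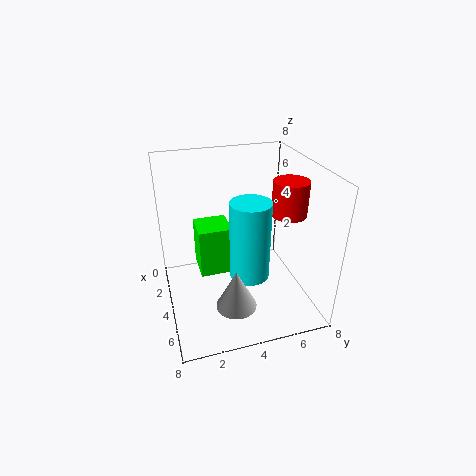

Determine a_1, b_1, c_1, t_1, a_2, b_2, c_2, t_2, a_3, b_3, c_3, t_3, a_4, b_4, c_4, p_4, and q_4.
a_1 = 4
b_1 = 7
c_1 = 5
t_1 = 2
a_2 = 7
b_2 = 3
c_2 = 2
t_2 = 2
a_3 = 6
b_3 = 4
c_3 = 3
t_3 = 4
a_4 = 1
b_4 = 2
c_4 = 1
p_4 = 2
q_4 = 2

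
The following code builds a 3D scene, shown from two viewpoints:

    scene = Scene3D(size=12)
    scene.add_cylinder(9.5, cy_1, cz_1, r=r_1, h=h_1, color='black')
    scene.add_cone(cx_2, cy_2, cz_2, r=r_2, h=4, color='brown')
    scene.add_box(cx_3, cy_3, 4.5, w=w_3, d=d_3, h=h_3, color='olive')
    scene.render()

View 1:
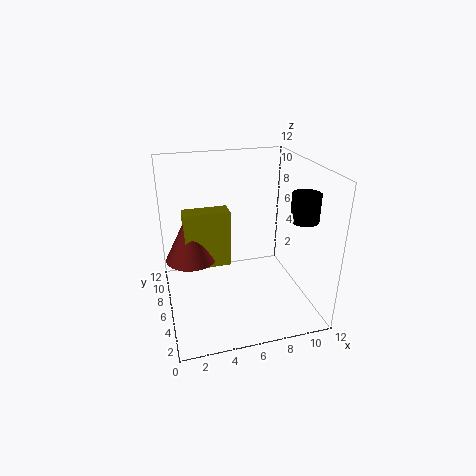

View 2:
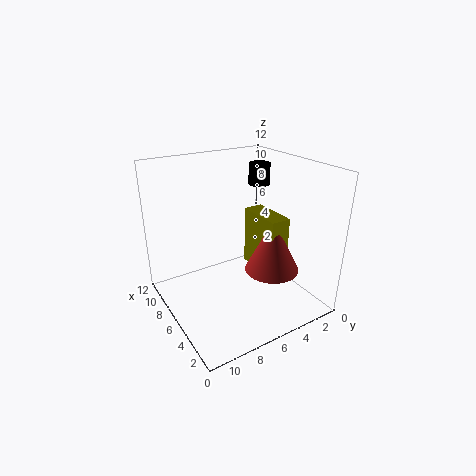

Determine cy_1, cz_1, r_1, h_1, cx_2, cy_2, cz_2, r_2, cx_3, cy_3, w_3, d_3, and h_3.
cy_1 = 1.5
cz_1 = 9
r_1 = 1
h_1 = 2
cx_2 = 2
cy_2 = 5.5
cz_2 = 5
r_2 = 2
cx_3 = 1.5
cy_3 = 4.5
w_3 = 3.5
d_3 = 1.5
h_3 = 4.5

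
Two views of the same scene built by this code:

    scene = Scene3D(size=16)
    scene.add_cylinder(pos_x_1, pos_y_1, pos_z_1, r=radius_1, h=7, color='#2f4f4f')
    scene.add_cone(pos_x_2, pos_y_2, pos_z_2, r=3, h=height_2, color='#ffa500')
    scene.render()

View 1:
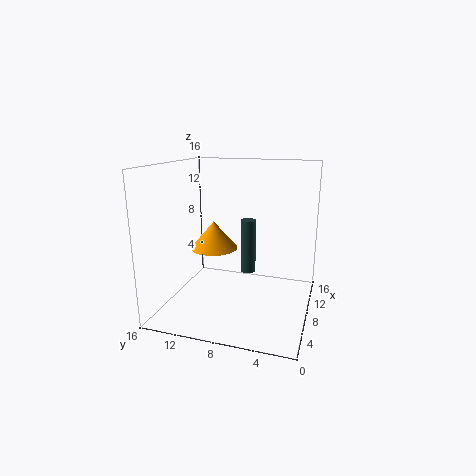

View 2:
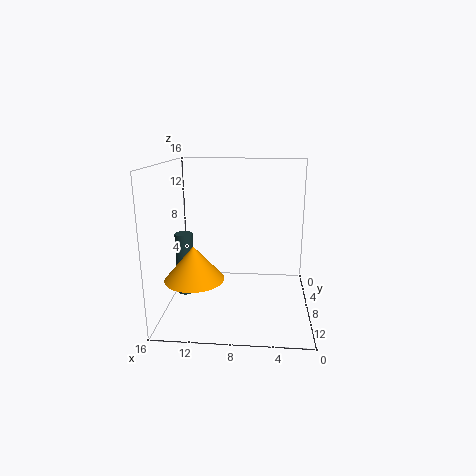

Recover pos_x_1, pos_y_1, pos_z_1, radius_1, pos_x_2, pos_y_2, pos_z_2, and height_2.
pos_x_1 = 14
pos_y_1 = 8.5
pos_z_1 = 1.5
radius_1 = 1
pos_x_2 = 12
pos_y_2 = 12.5
pos_z_2 = 5
height_2 = 3.5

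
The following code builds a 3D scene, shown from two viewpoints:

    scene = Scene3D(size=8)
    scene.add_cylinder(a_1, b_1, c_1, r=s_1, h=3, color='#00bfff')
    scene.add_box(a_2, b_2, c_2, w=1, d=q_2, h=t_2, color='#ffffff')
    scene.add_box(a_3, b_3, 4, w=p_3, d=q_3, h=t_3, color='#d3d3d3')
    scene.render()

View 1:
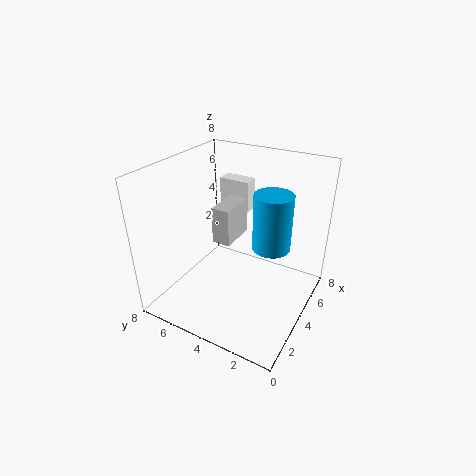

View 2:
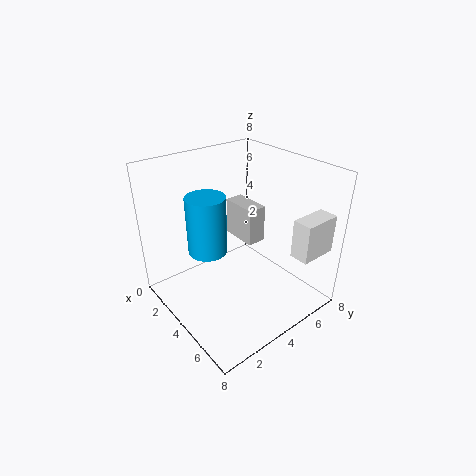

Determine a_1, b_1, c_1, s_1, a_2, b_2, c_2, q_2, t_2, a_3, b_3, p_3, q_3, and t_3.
a_1 = 4; b_1 = 2; c_1 = 4; s_1 = 1; a_2 = 7; b_2 = 5; c_2 = 4; q_2 = 2; t_2 = 2; a_3 = 3; b_3 = 4; p_3 = 2; q_3 = 1; t_3 = 2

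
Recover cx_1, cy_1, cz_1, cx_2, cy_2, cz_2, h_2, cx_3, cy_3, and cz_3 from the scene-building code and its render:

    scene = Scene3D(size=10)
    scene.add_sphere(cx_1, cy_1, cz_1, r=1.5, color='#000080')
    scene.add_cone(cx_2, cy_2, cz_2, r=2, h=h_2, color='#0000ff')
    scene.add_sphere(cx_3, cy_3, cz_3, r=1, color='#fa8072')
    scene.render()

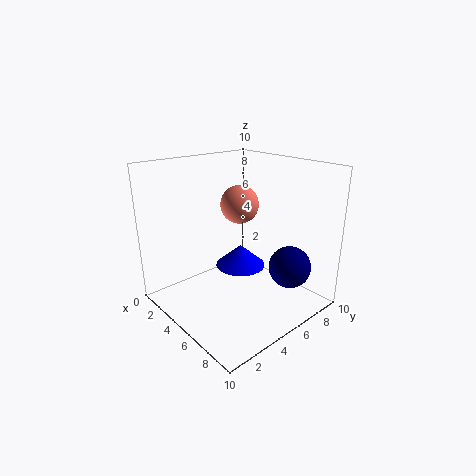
cx_1 = 7.5
cy_1 = 7.75
cz_1 = 2.75
cx_2 = 2.75
cy_2 = 7.25
cz_2 = 1.25
h_2 = 1.75
cx_3 = 8.25
cy_3 = 2.25
cz_3 = 8.75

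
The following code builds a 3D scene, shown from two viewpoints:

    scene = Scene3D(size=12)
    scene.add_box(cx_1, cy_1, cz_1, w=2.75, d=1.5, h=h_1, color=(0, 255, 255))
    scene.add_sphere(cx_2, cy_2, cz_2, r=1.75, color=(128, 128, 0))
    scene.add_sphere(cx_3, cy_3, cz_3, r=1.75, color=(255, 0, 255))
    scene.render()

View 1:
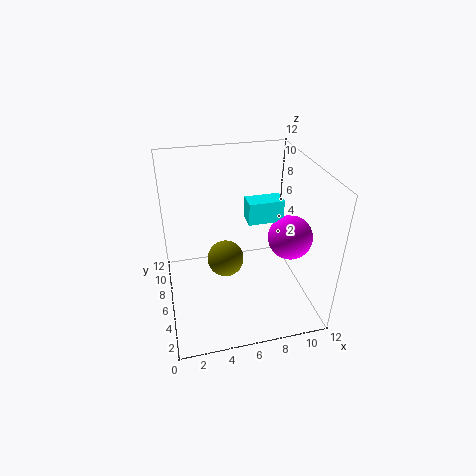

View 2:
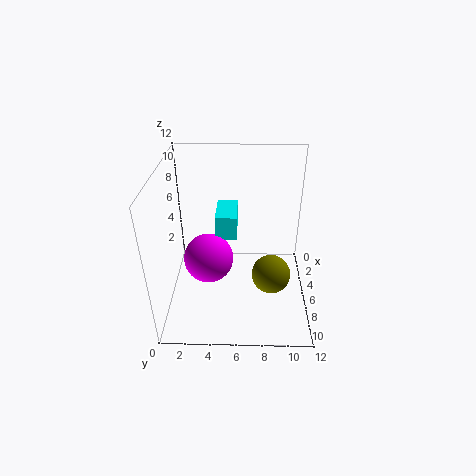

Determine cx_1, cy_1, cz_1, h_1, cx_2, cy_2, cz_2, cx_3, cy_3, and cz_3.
cx_1 = 6.5; cy_1 = 4.5; cz_1 = 8; h_1 = 1.75; cx_2 = 5.5; cy_2 = 9; cz_2 = 1.75; cx_3 = 9.75; cy_3 = 4; cz_3 = 6.75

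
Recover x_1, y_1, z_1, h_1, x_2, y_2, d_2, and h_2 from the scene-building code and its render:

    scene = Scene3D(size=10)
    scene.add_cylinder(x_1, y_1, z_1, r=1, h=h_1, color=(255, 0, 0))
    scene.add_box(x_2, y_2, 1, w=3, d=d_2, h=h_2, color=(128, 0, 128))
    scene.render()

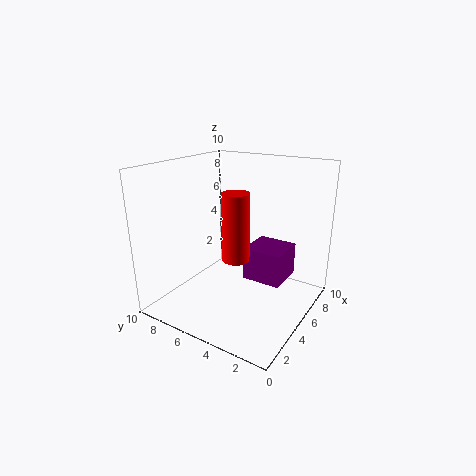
x_1 = 5.5, y_1 = 5.5, z_1 = 3, h_1 = 5, x_2 = 6.5, y_2 = 2.5, d_2 = 3, h_2 = 2.5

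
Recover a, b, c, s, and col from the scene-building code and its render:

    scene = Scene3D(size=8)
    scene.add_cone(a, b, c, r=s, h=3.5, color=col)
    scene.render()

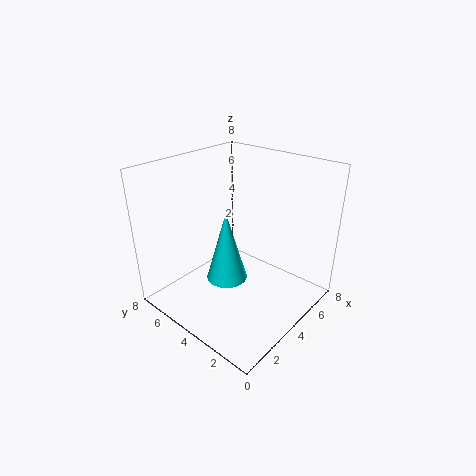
a = 2, b = 3, c = 3, s = 1, col = 'cyan'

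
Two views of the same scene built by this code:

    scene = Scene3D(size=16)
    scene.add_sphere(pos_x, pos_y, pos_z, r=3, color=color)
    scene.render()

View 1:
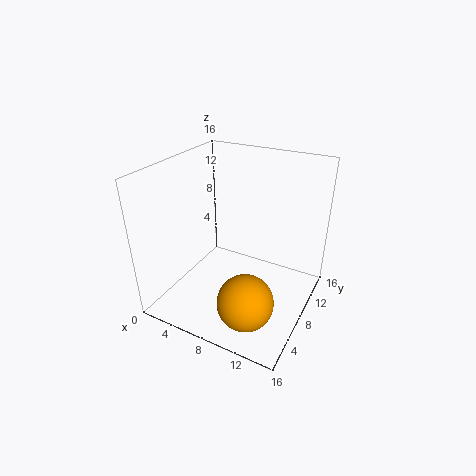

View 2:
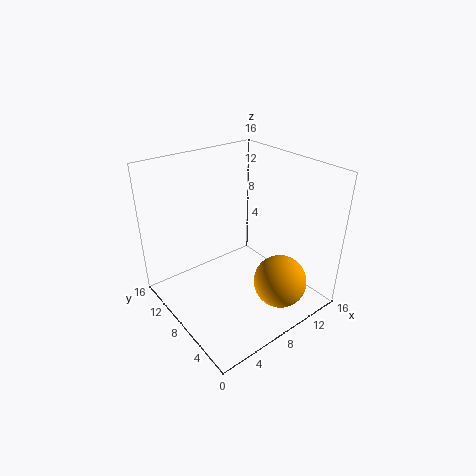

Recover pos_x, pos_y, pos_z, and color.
pos_x = 11; pos_y = 4; pos_z = 3; color = 'orange'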